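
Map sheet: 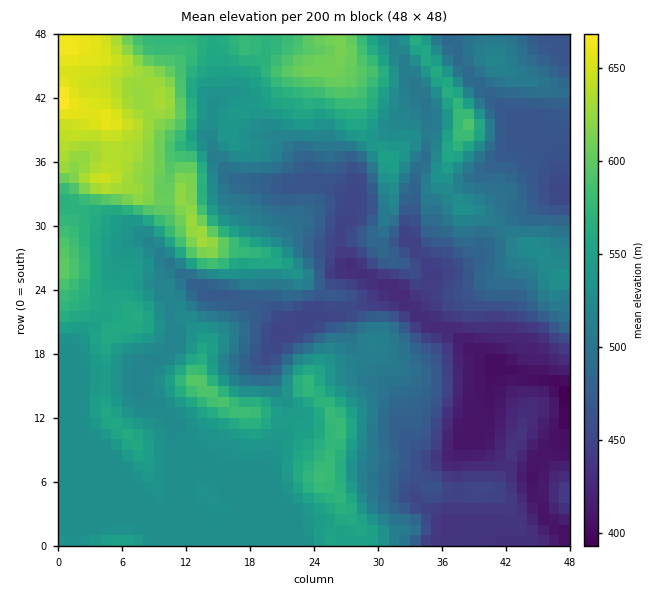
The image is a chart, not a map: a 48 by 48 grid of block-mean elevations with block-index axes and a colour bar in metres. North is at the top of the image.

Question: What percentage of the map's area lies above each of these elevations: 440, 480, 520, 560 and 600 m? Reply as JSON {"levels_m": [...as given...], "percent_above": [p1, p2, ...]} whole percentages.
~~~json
{"levels_m": [440, 480, 520, 560, 600], "percent_above": [89, 72, 51, 20, 9]}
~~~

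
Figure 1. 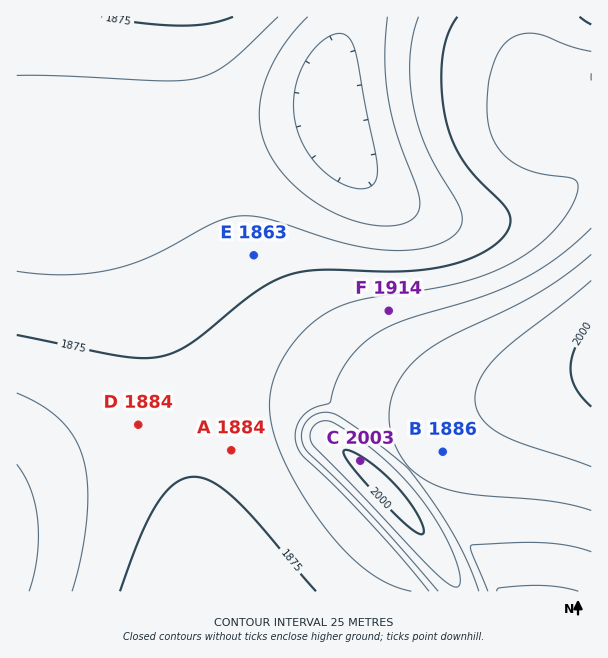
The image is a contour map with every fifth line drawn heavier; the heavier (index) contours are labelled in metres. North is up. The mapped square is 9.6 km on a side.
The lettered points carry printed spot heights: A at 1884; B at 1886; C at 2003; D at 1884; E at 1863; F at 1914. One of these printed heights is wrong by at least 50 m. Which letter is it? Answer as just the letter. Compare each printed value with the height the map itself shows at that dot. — B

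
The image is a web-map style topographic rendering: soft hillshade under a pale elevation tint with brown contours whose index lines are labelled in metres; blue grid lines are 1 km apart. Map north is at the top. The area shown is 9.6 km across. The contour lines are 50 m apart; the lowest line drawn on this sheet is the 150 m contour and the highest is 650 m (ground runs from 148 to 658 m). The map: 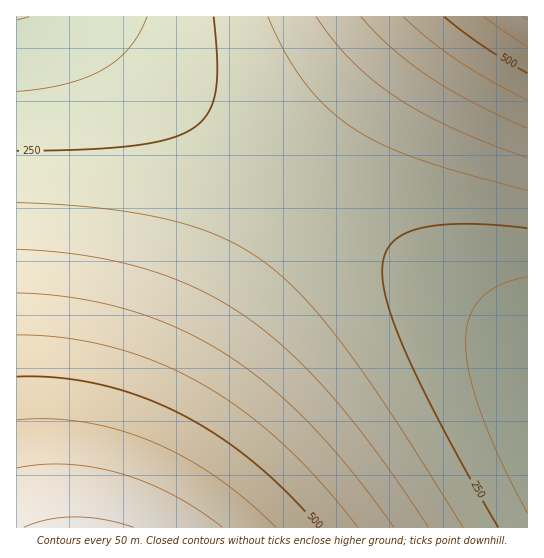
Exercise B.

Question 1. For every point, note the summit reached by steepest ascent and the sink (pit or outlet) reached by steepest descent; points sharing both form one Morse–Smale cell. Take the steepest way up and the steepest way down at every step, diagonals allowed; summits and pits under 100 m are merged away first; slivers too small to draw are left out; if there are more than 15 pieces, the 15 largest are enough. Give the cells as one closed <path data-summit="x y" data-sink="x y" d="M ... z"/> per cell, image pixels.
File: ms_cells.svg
<path data-summit="79 527" data-sink="527 389" d="M295 184l-55 83-47 83-41 88-15 37-16 52 406 1 1-186-27-21z"/><path data-summit="79 527" data-sink="17 17" d="M90 16l-74 1 1 511 104-1 16-52 15-37 41-88 47-83 55-82-114-86-47-40z"/><path data-summit="527 17" data-sink="527 389" d="M527 16l-98 0-76 89-57 77 1 3 13 10 191 126 26 20z"/><path data-summit="527 17" data-sink="17 17" d="M427 16l-336 1 43 42 47 40 54 42 60 43 58-79z"/>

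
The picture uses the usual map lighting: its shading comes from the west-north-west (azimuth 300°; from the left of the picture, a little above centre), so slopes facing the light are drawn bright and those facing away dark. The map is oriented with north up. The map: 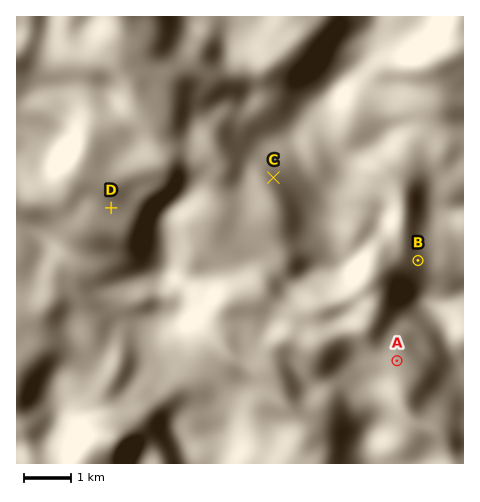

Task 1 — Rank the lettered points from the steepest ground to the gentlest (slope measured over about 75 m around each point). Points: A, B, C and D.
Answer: C B D A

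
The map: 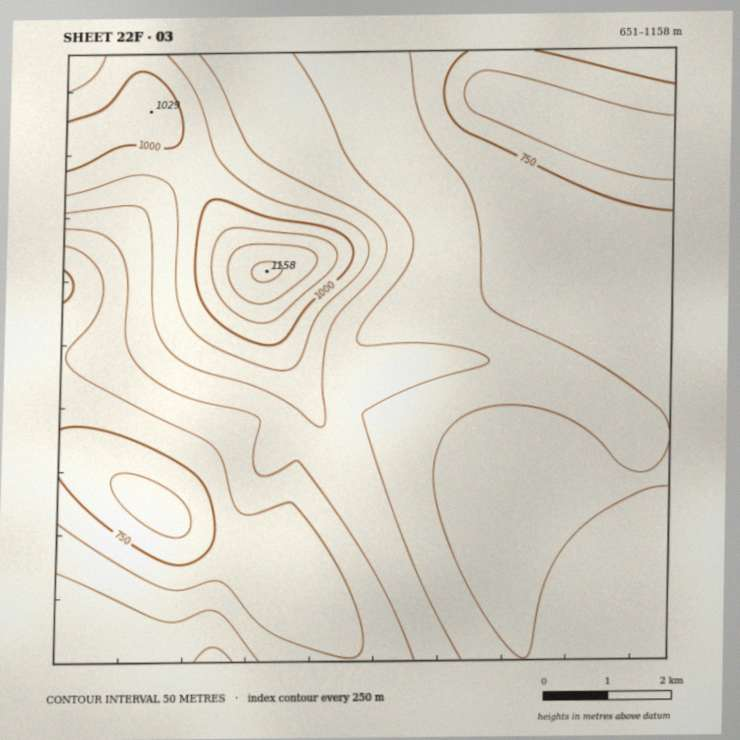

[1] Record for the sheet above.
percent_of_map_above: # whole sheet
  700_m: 96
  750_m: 89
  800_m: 62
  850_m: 34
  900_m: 17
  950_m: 11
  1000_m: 6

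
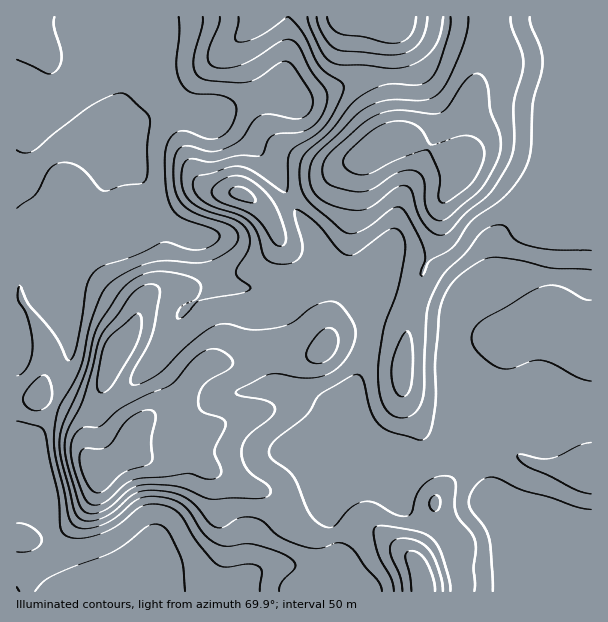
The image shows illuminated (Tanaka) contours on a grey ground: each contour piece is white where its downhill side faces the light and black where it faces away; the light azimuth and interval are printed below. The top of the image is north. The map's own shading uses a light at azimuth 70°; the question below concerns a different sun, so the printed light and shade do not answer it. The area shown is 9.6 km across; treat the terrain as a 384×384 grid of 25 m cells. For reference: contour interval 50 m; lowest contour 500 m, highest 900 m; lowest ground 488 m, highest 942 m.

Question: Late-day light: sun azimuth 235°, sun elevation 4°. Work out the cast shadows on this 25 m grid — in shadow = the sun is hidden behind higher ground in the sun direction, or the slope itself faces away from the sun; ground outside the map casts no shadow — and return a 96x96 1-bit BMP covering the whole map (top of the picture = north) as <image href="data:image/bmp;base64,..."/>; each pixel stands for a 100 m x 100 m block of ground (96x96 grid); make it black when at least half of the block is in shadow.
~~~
<image width="96" height="96" href="data:image/bmp;base64,Qk2+BAAAAAAAAD4AAAAoAAAAYAAAAGAAAAABAAEAAAAAAIAEAAATCwAAEwsAAAIAAAAAAAAA////AAAAAAAAAAAAAAAAAA/HwAAAAAAAAAAAAA/n4AAAAAAAAAAAAA//4AAAAAAAAAAAAA//8AAAAAAAAAAAAB//+AAAAAAAAAAAAB///AAAAAAAAAAAAD///AAAAAAAAAAAAH///AAAAAAAAAAAAP///gA4AAAAAAAAAf///gB8AAAAAABgA////gD8AAAAAADwD////4D8AAAAAAH4H////8A8AAAAAAP4H/P//8AAAGAAAAP4P+H//+AAAOAAAAf4P8P///AAAOAAAA/wP8P///AAAEAAAD/wA8P//+AAAAAAA//wAAP//4AAAAAAH//wAAH//gAAAAAAP//wAAD/AAAAAABgP//wAAA+AAAABgPwP//wAAAAAAAADgfwP//gAAAAAwAAHgfwH//gAAAAD4AAHgfwD//AAAAAHwAAHgfwAf+AAAMAGAAADAPwAAYAAAcAAAAAAAPwIAAAAAcAAAAAAAPg+AAAAA8AAAAAAAPj/gAAAB+AAAAAAAPj/2AAAD+AAAAGAAHj/8AAAD+AAAAPAOBB/8AAAD/AAAAPgPAAAAAAAH/AAAAHgPgAAAAAAH/gAAAHwPwAAAAAAH/wAAAHwH4AAAAAAH/wAAADwH8AOAACAH/4AAADwH8AfgAHAH/4AAADwH+AfwAHgH/4AAAHwD/Af4APwH/4AAAHwD/gP4AP4D/4AAAHwB/wH8AP4D/4AAAPwA/4D8AP8D/8AAAPwA/4AYAP+D/8AAAfwAf8AAAP+D/+AAYfgAf+AAAP/B//AA8fgAf/AAAH/B//AB8/gAP/gAAB/A//gD8/AAP/wAAAAA//gD4+AAP/wAAAAA//gAA+AAf/4AAAAAf/AAAcAAf/4AAAAAf/AAAAAA//4AAAAAD8AAAAAAf/8AAAAAAAAAAAAAH/8AHAAAAAAAAAAAB/+APAAAAgAAAAAAA/+AfgAABwAAAAAAAP+A/gAAB4AAAAAAAD8A/gAAB8AAAAAAAAAB/AAAB8AAAAAAAAAB/AAAB4AAAAAAAAAD+AAAAAAAAAMAAAAH8AAAAAAAAAOAAAAP8AAAAAAAAAOAAAA/4AAAADAAAAGAAAB/4AAAAHgAAAAAAAD/4AAAAP4AAAAAABn/4AAAAP8AAAAAAD//4AAAAP+AAAAAAH//4AAAAP/AAAAAAH//4AAAAP/gAAAAAP//8AAAAf/wAAAAAP//8AAAA//4AAAAAf/x+AADg//8AAAAAf/g/AAP4f/+AAAAAP/B/AA/8P//AAAAAH/D/gB/8H//gAAAAAcD/AB/+H//gAAAAAAD+AD/+D//wAAAAAAB8AD/+B//4AAAAAAAAAB//Af/8AAAAAAAAAB//Af/8AAAAAAAAAA/+AP/8AAAAAAAAAAP+AP/8AAAAAAAAAAA8AP/8AAAAAAAAAAAAAP/8AAAAAAAAAAAAAP/8AAAAAAAAAAAAAf/8AAAAAAAAAAAAAf/AAAAAAAAAAABwAf/AAAAAAAAAAAD4A//gAAAAAAAAAAH8A//gAAAAAAAAAAH8A//gAAAAAAAAAAH+A//w="/>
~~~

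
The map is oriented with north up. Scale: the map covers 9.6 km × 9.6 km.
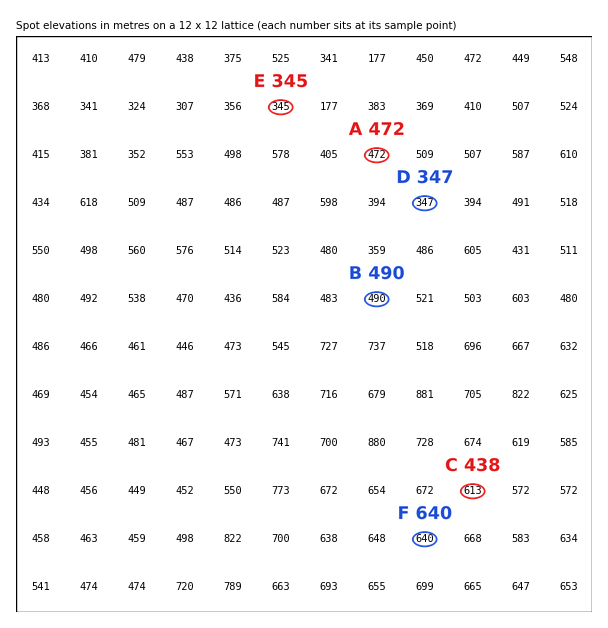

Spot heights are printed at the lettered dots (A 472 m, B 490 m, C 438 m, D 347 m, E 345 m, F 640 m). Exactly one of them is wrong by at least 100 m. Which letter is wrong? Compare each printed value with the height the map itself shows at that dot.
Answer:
C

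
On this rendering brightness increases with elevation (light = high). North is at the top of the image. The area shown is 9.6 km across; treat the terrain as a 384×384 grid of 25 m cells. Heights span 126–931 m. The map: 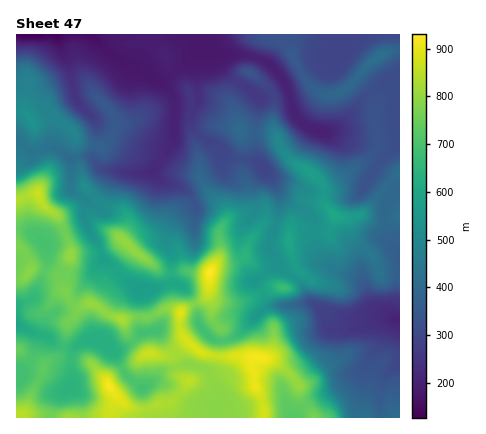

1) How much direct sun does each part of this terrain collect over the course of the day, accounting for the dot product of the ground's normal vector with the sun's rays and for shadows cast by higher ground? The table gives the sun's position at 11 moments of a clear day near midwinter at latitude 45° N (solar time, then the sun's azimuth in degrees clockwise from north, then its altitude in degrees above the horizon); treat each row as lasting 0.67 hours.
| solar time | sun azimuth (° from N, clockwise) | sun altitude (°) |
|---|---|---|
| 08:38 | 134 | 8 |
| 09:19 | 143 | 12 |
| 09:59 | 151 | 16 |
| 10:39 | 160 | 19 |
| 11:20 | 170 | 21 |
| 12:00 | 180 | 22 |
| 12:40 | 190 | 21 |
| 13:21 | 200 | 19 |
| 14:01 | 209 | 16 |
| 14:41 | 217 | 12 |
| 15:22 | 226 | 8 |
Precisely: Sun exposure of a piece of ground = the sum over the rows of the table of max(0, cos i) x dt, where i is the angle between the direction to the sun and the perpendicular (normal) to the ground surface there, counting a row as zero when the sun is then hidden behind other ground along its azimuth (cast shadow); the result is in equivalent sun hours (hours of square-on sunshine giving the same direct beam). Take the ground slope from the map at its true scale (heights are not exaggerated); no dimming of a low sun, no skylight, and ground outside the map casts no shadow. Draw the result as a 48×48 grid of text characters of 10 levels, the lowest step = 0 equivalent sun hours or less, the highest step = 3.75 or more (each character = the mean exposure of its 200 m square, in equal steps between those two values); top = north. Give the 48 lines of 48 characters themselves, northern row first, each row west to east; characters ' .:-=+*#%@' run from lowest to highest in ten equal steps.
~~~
.:::--=++++++++++++++++**#*+++++++++++++=-:::
   .::----=+++++++==+++++++#@@@@#+-=++++++=-.  :
   .:-======++++++++++++++==+*%@@#==+++++=-:.-*#
   ..:-----==++++++++++++=-.  :+#%*==+++==::+%%#
::. .:--:::-===+++++====-----..:=#%+-====::+%%#+
==-::--=-::-=====++=-:-::.:*@%+::+%*-:::::=##*++
=++=:--==:::-----====---:.:-+##+:=*#+:. .=##*+++
===-:---==::::::::-=++++=--:-=+*=-=*#*++*%%*++++
--==-:::=*+:..::::-=++==+==-::---==+#%%%@%#+=+++
=-===:  :+*+-::--=++=+=--==-::..:--+#%@@%#*+++++
#+-=+-.  -=+=--=++++===---=--::..::=*#%%#*++++++
##+***=:.::=+++***+=+==++++===--. .:-+++++++++++
*%%###*=-::-+****++===-*%%#*++++-:.  .:--===++++
=*%#+++*+--=+**+++====--+*###*#*+-.    .:-==++++
:::.:=+###++**++++=--=--==*#%#%%#-.     .:::=++=
.    :===+****++++=::---====+**%@*:       .-++-:
     ::::-+***++==--:----==-:-=+%@#-.  ..:=++-::
    .--::...::::---=-==----=----=#%%*-:::=**=--+
    ==-::.     ..:-=+++-:..--: .:-=*%#=:-=+=-:=*
 .-=+-:-+-.     ....:-+-.   ..  .---+++===-:.-++
=*#=.  .-=:.         .=+-.    . .:=+==-=-.  .++=
%#%*.  ::--::  .   .::-=-:  .:--:::+**=.    :+=-
#%@@#=---:.  ......::..:.  -==---::-=**+:.:=+==+
##%%@%=---    .....:......=+=::==--===+#%%%@#++*
++**#*-::=+:  .::::....::-=-:.=*=-=++++*%%###***
--=++*=:.:+#+-..:-::.  -=---:-*+===++***+**+=+**
=--=+=-::.=#%#-  .:-:  ...:-:+*++*+++*##+**+--++
+=-==-=++++%@@%=  .::     --==-=+**+***##*##+-=+
+=-==+#*++==%@@@#:..     -==*+===+*==+**#**#*===
==*+-=**+=--=#@@@@+-=-:-=***##*=-=++-:-+*****+++
+#%*++=+=:--==*#%@#*%%**#*****=.  :*+----=**#*++
%@#++===:.:---====-. .+*#*+=-:-==-:*@%#++=+#%@@%
@#*++*+-   .::.:..    :*#+-:.:=#@@@@@@@@@%%%@@@@
#+-=*#*==-.           =%#*+==++***#*+#%@@@@#*##*
+=-+*+++#@*:     :+=:+%%##****-    .:==+##*++++*
###*+-=*%@@@+-=+*%%*#*+*#+==-.    :--====+==++++
=#%%#**%%%@@@@#%%#+++-:=*=--   .::-===========--
 :=+##%%#***#%+-:.:==:  -*=    .-::---:::::::---
..::-*#+====+#=    =*=.         ....:.     .::::
+=-:.-=-  .:--.....=#%*.    .   ::. .. ..:-==---
#*=-=+==:   ..-*%%#**%@@%***++++++=. .:--+++=-=+
*++++*+*#=   -#@@@%*+=+###%#*+*%%+-:. .=+*+==++=
++=+**+*#*: .-*%%#+=-.:=+++**+**%%=:  :======+=-
=-=*#*+++*+-..-++=+**++++**+++=+*#*--==-----==--
::=*+===+**#-..::..:+##*++***#++++###*=::---==-=
 .--::...-+**-.  .-=+*+++++*#%*=++*#+-..:---====
.::.     .-+*#=:-++*+++++++++++==+**=:. .-=-===-
=====:.::=+++##*****++++++++++++++++=-::-=======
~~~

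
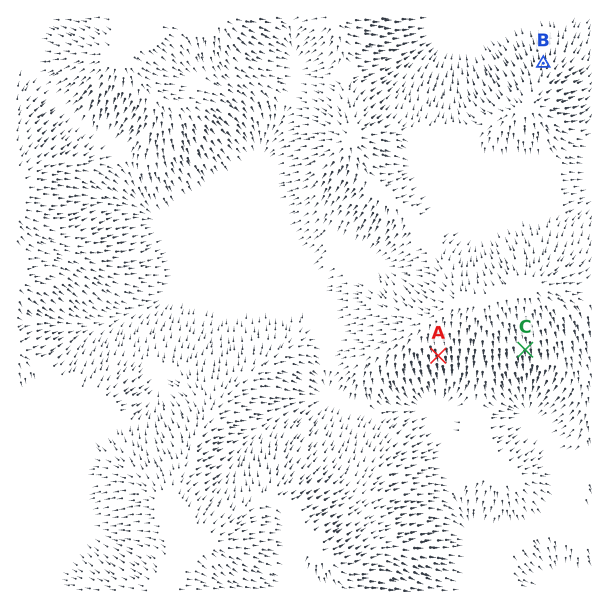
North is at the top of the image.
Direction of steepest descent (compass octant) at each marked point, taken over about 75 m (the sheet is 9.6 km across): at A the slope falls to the S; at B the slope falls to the N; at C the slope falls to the S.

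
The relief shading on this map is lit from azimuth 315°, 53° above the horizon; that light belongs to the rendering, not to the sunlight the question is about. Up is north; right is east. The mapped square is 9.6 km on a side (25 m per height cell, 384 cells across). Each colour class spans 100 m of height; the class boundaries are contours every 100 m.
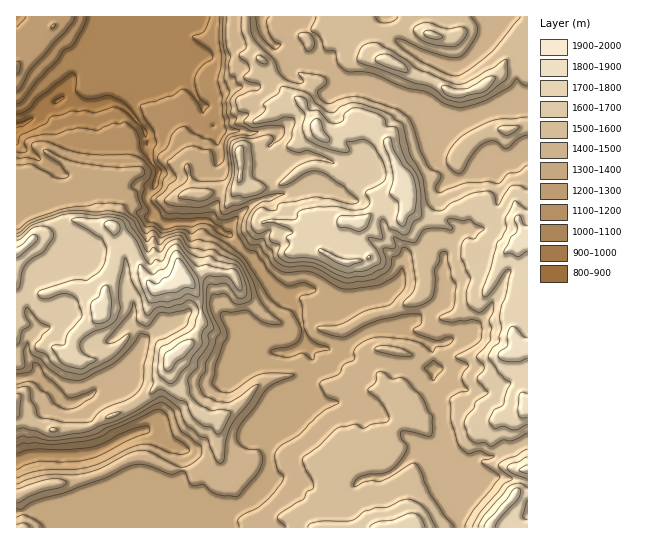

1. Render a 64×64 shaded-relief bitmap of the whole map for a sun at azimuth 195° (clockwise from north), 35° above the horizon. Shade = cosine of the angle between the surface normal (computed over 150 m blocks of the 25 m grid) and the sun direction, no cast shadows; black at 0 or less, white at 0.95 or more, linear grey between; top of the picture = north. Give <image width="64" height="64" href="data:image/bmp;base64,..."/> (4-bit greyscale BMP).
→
<image width="64" height="64" href="data:image/bmp;base64,Qk12CAAAAAAAAHYAAAAoAAAAQAAAAEAAAAABAAQAAAAAAAAIAAATCwAAEwsAABAAAAAAAAAAAAAAABEREQAiIiIAMzMzAERERABVVVUAZmZmAHd3dwCIiIgAmZmZAKqqqgC7u7sAzMzMAN3d3QDu7u4A////ABE3mZmZmZmZmZmZmZqZmqq7qHZVVVZURVVERWh0R6qXVGiZmZmZmZmZmZmZmpmImZmHZmZWZlRFVDNWaHU2qqjLqqmZmZmZmZmZqpqqqYd3d3d3d2d2VVVTNFZ4hTN6qLzdy6qZmZmZmZmqqqqqmYd3d4iIiHdmZmVFZ4iHQzeoSs3dy7qpmZmZmpqqu7qqmIh4iZmZiHd3dmd4iIhkM1UBRoiau7upmZqqqqu7uqqZmIiaqpmYiHd3eImZiIdTOBAAAAJHm7qqqqqqq7u6qqmqqrqqqqqamHeIiZmau7vNQhAAAAElm7zLmHiKu6mZmau7qpmqqqqph4iImrvMu5mXZVVVQyE2mqdTRWm6l4iJqqmYmZmqqqqYiJqry7piEt3N3cy6dCEjMhNomrqGd3iYd3eImZmZmZiJupzN3JdS7////+7bdBESWc3dy4d3iId2d3iIiJmYiauorN7t3cj////v7t3KdVes7u7LiIiJiId3eIiIiIiby4e7zdzd3O3bmJq83e7bqqve7duZmYmYiId3d3eIisy5ibuqu8zduoUzNFe+3d3cy83bqIqqmZiIh3d2eHebyoeKupiZq86HdkRVZlaczN7tzKZTWaqYmIiId2Z3ibuYd3qod4iJrHdmVoiHZEWM3v/rYyElmqmIiJmZmZmruYd2eph3dnmZNlRqy6mHZlfO/9hDMjNpqpmZmqu7u7uYd3aKh3d4iYcCJa3cy5iIh439p1VVVEabu7qZqpmamYd3Zoh4q7updmVb7u7typmZm+yYiId3U1iau6d3eJmYd2ZniImqq7qY677v/+3cupma3KqpiIh1M1Z4h4d4iZh3Z4iZqYibzLup7u7tvMzLmZiru5iJmYdlVVZoh2d4mJmruqy7q7ze3Gr+25hnm7upiHi6mZmZmYiIdmh3d4qqu7qYqZmZmqvMi8yoeGdnmrqXM2mYiJmZmaqoiqvKd3d2VEeGZlVVaIiLh3eJq6l4q7YhE3d5iJqqu7rN3cuVQyNFiqmYd3Z5dZyYiIi83KeN2FMSaYZoqrzMucy6qrqGZ3mrvMuqmZhmmruph53sqq3aqXV5Mnq83Ll4uHd3m7u7qZrM3d26qHh5y7qpm8qavNzu2oQFvN3IVEiXd2ZomrzNypms3smZmYrLqqqpd3ir3v/txDre7XMzaod4h2VWet7blorN2omZu8u7u6dnZ7zf7u/lfN/oMzaaiImqqHd3irupmavMiJm7mZqqh3ZozczN3qSt7pMjfLmZvN7dy6dnmZqpmayomZqHiIh3Z4nMlYrMRt7tICfdy7zf///typmZirqZmsmImZmIiIhnmrozR6QYzcQATe7u7////+3LqqmKu6qZuoiqqpmYiIiapxM2YAVjEAC9//////7u3Jq6qZq7uoi7uru6qZmZmYmlI0UAARAACN3f///9qaqna8uqmqupiKzLi7qZmZmamqIjMwAAAACP7cvN3bh3d0Ss3bmbqZiIi8wpqpmZmru6YBIAABEABu/92oiIiJmXarrtqqu4d5homwFniZmrzcgQAAAAEgB73v3LmHeJq7u6nvuqvLl4iGZ4AAFYqru6cgAAAAEiS9qs7bqZmZmrzKjO2ru7qqqpmZdgAAE0IAAAABLdvMvf7GeZh4mZmYdWiru7uZmsy6qZlYYgAAAAAAAVbf////7+tDJGZmZUIAJ7uqt1aKu7qYdTiZhjISMhJHVtze/+7N7sVEQzMyEBRou7mFRWZoqoeFOqqqmYdmZmRIVXq7q7ru67l1RDM2q6iKuoRGZUREVmVbqpiHd3eIhnk0M0MkdsyqvMuXZ6zKhlerYliHZDI2VFqZh3iJmZmZqZZ3ZDNVmmaZq7u8y5h2aKoxaJmXZmdUVXZXmpmHZmeEm7uYdleZeIiIrMyomZmapAFomqmYmXZxE3qnVEM0RCDMqYiHaal4iJiJmZvLmsuAA2iaupmZmIApuVMzRFVUA5dlVlZ5p2doq6m83cqrzFEleZmrqZqplIliI1ZmZ2Y3dmVEM3cyR4eLze/rqs3KQ1aJmIqqq7qWUQFGZmd3dlmphlMzYwAUZWm+/Zi93aZUV4mIZ6vN3LQRFFZmZnd0TLqIZUV1RburmKzGWLvLgzRXiIhlabuqunRGVWVmZlKtqYiHarvd7u7amGM2mqhSE2iJiIdVVDV9yWVVRERVN8uHeIeKu82qzN23ICVnQQATaJmrupdUM03LllVWdlWMuHd3dpmazaiJvLYAMyAAAUaJm97u26iIe7u6iLzcu9yYd3dnu6dmZneZYhNTEAFGeavO//7uy6qqq7vLzN3dyYiId2q7uVVneGIBaYZUV5q83u7Zet3My7qqu7uqq7uYiIiHipq8uru4ITaZmZmqve7/6iACSKu72aq7u6qpmYiIiIiZiZvLu6VHh2abzN3v/8dBAkMiWYrIq7u7u6mIiIiImZh3icqrlXl3eKvN7//XIRR4h1M1eqeru6u6mHiIiJmZmIiZq7k0h4qrq7vNuBAVeruphlWKl4q6q7mHiIiJqqqqq6upgwV4q6u6mIcwAnve7cqYdnqYibu7qYiIiJqru7u7q5lxSZq6mrqYZCJZzv/typmHeaiIq7upmYiJu7uqqZmZqmObu5irqph1V6vN2oeImYiImYiKqqmZiau7qpmIiYmaZqqYeKqZmYd4mpdCIzV4mIh4mHiqmZmKu7qZiIiZiZlnqYh4moiZh3eIYyEzJHiZiH"/>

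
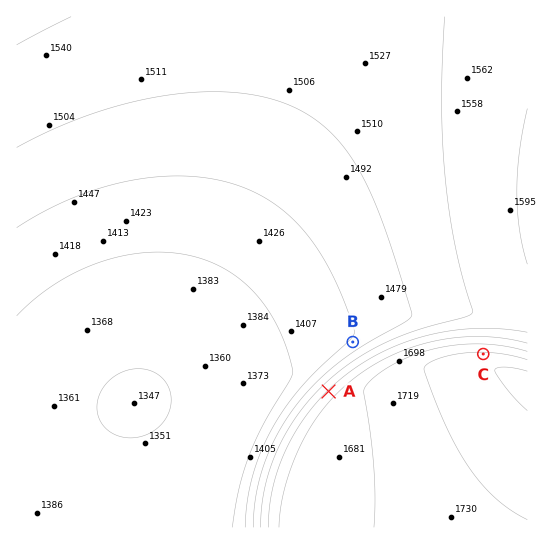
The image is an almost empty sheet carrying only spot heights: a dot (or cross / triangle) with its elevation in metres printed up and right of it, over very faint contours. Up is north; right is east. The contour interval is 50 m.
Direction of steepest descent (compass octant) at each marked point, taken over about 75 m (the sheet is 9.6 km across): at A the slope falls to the NW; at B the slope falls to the NW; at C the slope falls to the N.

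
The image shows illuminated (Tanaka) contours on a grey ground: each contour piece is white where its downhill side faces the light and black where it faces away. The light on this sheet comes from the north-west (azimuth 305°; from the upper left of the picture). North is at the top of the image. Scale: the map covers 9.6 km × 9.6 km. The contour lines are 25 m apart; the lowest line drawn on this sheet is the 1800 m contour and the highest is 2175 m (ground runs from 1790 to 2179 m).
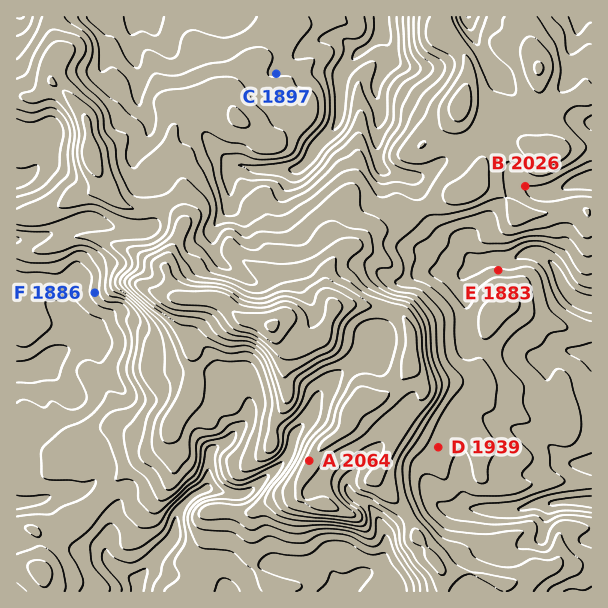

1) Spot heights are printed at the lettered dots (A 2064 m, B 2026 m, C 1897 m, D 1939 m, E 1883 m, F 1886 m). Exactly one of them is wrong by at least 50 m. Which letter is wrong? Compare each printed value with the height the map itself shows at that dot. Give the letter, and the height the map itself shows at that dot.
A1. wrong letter B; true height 1926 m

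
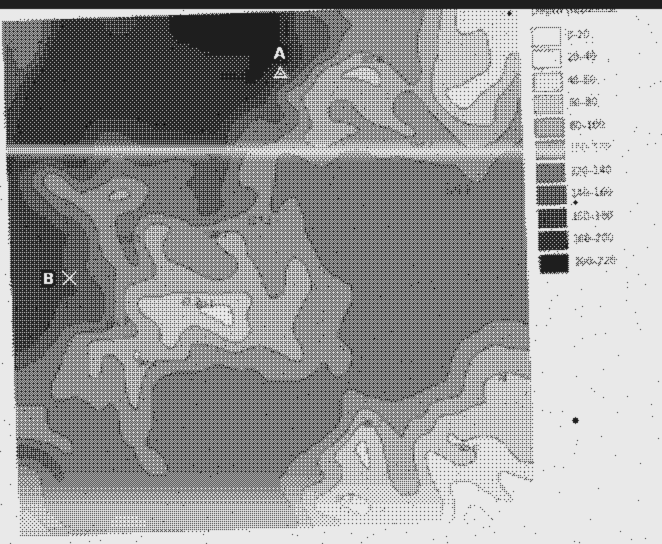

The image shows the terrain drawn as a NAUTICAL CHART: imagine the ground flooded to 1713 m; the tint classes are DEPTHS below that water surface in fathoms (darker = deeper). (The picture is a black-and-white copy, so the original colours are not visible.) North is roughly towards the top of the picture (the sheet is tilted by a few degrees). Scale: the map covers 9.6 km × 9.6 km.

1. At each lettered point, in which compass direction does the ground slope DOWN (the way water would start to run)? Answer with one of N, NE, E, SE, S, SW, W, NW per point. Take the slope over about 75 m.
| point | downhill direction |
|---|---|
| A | NW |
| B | SW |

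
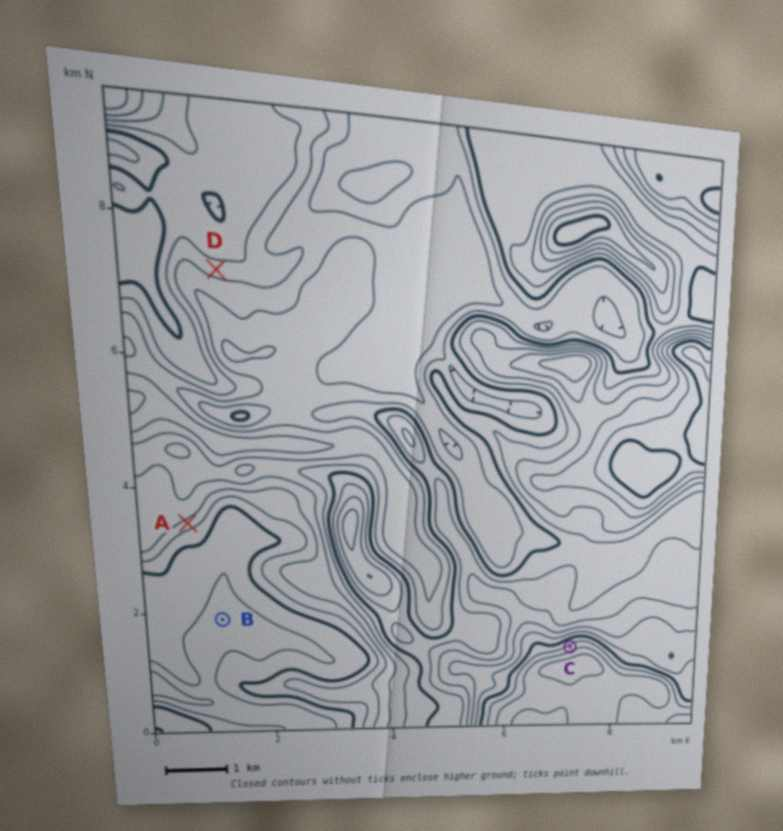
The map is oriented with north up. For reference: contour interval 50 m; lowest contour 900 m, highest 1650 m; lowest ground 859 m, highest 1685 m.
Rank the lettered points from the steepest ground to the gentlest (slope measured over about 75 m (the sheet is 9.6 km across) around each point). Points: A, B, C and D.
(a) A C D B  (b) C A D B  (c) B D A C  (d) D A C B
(b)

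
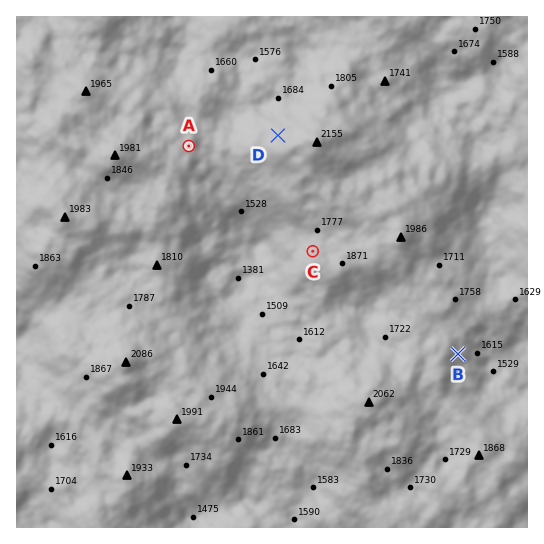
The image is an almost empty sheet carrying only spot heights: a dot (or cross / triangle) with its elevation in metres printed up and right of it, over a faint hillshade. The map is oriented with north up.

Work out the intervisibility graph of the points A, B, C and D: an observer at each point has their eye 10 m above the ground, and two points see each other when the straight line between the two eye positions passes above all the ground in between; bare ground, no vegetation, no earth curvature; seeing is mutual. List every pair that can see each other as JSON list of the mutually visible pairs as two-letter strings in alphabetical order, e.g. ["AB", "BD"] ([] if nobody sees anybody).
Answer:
["AC", "AD"]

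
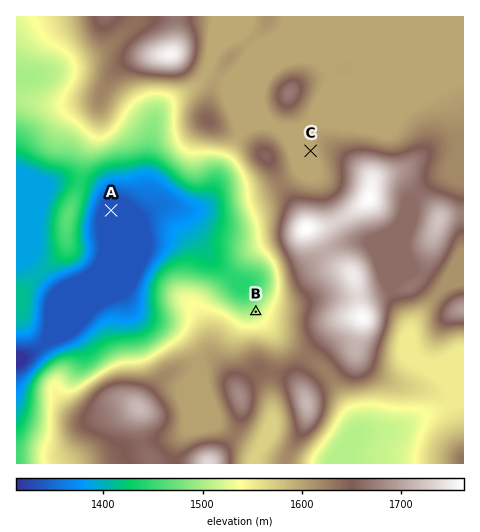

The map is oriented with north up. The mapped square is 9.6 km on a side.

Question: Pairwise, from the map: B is lower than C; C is higher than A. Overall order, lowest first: A B C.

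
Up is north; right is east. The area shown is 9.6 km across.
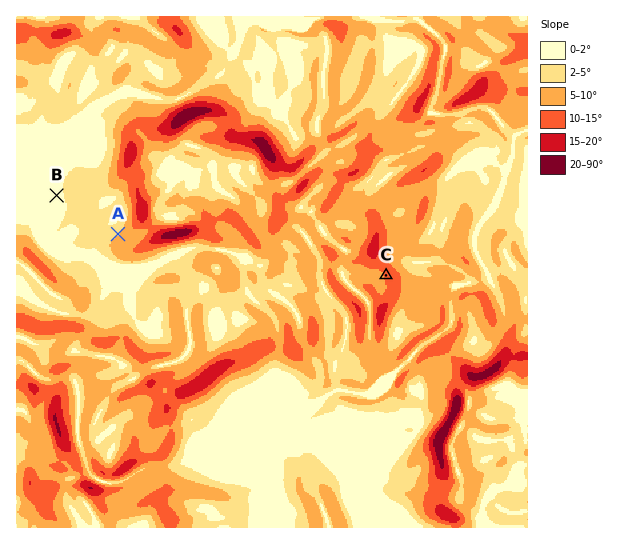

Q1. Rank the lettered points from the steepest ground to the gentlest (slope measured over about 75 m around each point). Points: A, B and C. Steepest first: C A B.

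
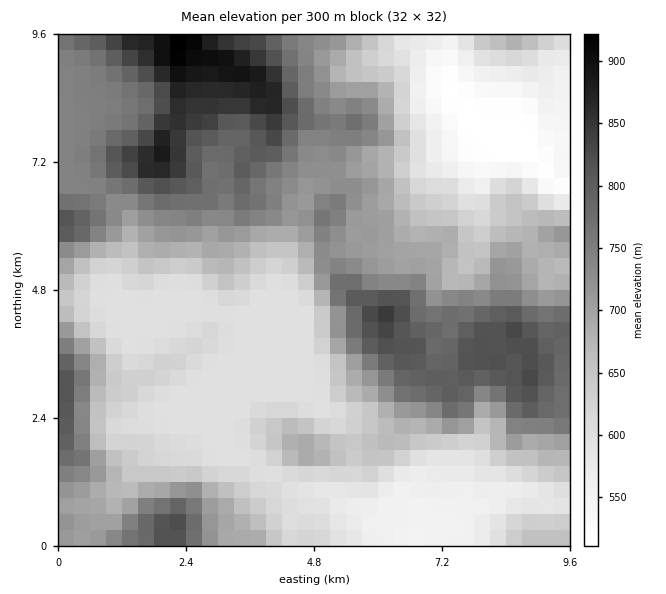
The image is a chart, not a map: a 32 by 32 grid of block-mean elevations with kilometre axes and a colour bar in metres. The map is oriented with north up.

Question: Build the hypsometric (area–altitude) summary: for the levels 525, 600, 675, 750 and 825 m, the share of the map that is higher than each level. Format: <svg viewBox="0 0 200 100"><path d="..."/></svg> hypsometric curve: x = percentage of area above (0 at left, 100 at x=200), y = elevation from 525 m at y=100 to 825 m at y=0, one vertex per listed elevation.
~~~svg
<svg viewBox="0 0 200 100"><path d="M194 100l-43-25-49-25-47-25-42-25"/></svg>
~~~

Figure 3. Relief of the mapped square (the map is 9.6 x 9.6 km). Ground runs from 510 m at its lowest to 930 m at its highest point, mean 685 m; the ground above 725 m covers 32.4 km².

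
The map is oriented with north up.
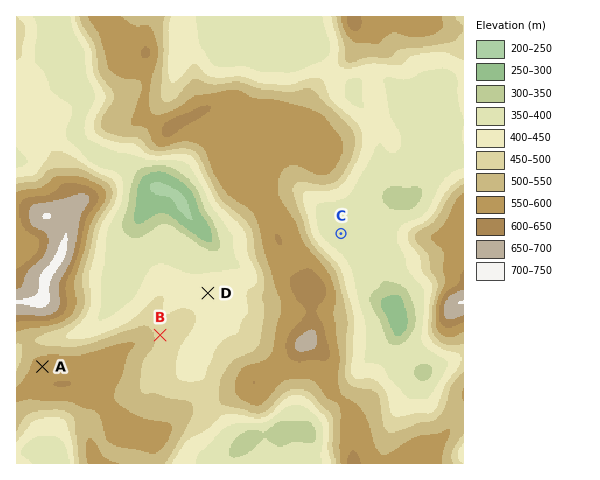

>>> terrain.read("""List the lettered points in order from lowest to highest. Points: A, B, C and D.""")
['C', 'D', 'B', 'A']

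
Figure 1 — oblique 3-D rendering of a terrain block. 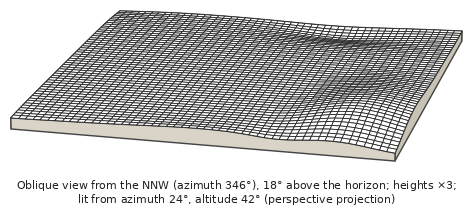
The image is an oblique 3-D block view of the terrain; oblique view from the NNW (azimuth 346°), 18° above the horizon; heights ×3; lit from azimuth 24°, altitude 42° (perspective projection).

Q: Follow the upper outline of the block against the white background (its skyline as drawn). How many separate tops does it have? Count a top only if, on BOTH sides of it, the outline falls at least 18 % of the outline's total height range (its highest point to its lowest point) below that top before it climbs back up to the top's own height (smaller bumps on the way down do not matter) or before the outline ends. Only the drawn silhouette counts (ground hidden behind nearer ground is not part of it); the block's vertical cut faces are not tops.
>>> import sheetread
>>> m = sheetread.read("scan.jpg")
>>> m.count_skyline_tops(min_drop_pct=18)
1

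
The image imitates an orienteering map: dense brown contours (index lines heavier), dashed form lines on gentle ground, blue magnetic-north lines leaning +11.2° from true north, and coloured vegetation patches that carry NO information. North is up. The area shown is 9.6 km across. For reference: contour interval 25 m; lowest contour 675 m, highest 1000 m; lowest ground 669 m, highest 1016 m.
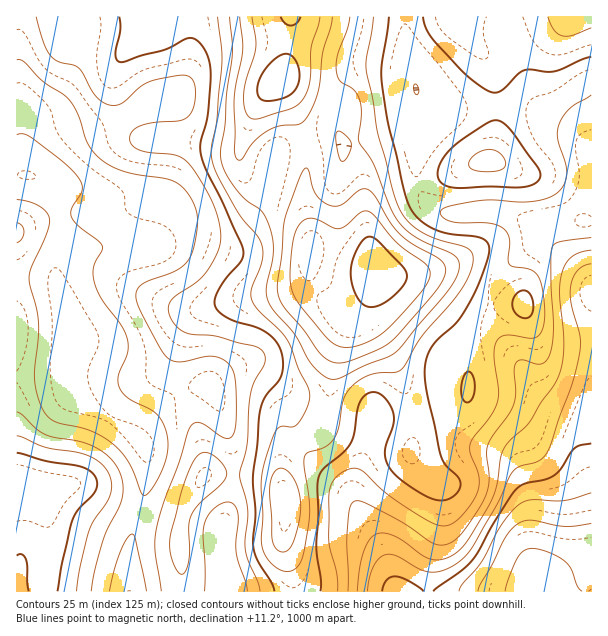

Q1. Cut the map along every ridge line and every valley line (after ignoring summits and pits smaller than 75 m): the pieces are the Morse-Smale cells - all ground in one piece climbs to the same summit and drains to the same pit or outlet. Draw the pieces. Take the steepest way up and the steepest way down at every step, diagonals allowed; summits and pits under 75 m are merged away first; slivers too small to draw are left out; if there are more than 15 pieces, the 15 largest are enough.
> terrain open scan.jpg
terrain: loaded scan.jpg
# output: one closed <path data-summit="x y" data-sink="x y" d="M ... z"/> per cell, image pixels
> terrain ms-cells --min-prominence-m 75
<path data-summit="281 81" data-sink="534 591" d="M591 16l-301 1-6 57-1 4-21 20-12 22-10 32 1 16 6 12 10 10 33 10 12 10 8 20-2 42 12 22 18 14 9 4 12-4 9-11-6 11-14 16-6 14-8 24-6 42-6 24-11 10-15 7-13 16-1 22 4 21-3 42 9 30 2 16 298-1z"/><path data-summit="281 81" data-sink="69 338" d="M290 16l-274 1 0 157 14 1 15 6 7 8 6 20 3 18 0 19-6 27 15 60-4 32 1 19 3 9 5 5 59 36 6 7 6 12 0 32-16 58-1 49 165-1-2-15-9-30 3-42-4-21 0-16 4-12 10-10 15-7 11-10 14-72 12-32 14-18-9 6-6 0-9-4-18-14-12-22 2-42-8-20-12-10-33-10-10-10-6-12-1-16 10-32 12-22 21-20 1-4z"/><path data-summit="17 486" data-sink="69 338" d="M30 175l-14 1 0 415 112 1 2-49 16-58 0-32-6-12-6-7-54-32-10-9-4-19 4-41-15-60 6-27-1-30-5-19-6-12-4-4z"/>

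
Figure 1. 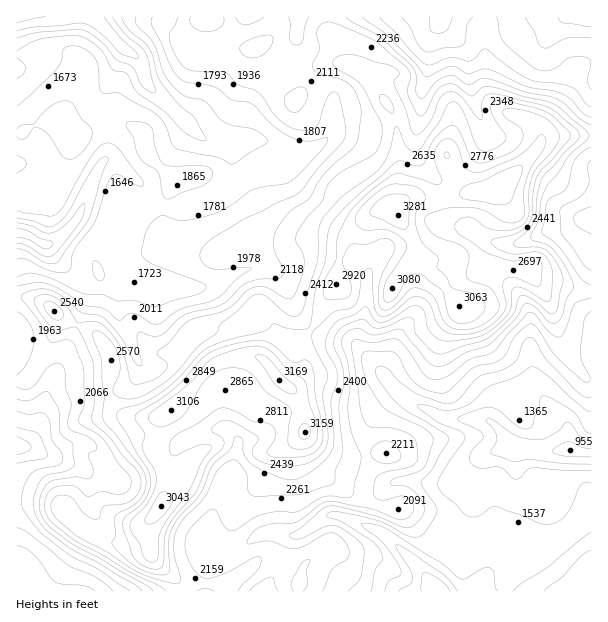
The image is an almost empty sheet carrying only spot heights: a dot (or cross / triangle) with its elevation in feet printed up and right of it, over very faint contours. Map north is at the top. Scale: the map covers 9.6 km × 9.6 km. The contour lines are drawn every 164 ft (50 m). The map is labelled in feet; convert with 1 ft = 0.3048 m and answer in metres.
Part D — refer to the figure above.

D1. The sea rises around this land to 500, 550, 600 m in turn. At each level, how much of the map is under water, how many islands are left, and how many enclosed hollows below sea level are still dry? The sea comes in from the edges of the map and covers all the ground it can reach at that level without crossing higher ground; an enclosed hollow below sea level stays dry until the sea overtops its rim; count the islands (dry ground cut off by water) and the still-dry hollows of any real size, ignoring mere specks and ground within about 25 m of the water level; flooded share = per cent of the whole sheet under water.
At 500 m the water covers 23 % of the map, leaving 0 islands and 0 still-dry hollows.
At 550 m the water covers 37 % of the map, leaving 0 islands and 0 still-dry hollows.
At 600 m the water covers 48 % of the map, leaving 0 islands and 0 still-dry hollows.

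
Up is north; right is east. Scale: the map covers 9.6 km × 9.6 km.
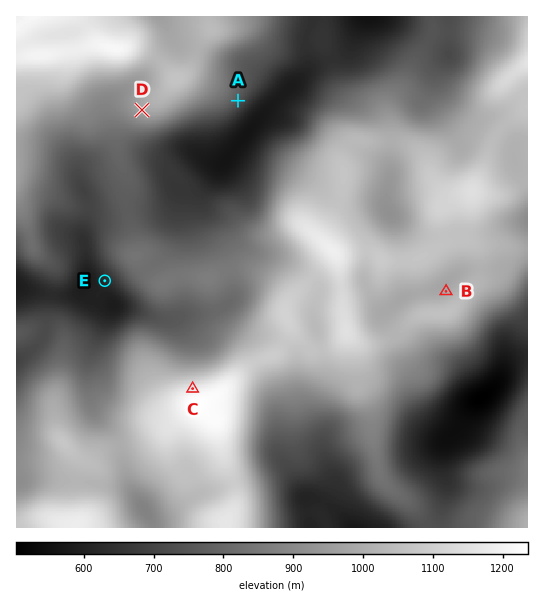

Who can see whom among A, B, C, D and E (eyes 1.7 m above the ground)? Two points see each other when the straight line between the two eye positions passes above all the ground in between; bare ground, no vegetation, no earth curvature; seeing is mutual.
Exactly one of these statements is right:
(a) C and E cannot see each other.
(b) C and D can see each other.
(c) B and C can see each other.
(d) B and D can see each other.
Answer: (b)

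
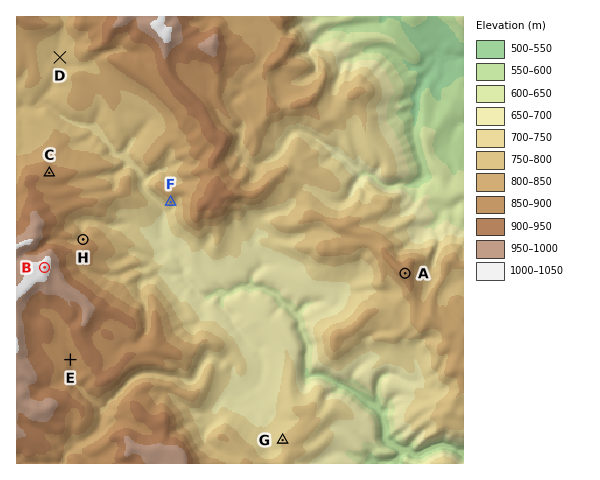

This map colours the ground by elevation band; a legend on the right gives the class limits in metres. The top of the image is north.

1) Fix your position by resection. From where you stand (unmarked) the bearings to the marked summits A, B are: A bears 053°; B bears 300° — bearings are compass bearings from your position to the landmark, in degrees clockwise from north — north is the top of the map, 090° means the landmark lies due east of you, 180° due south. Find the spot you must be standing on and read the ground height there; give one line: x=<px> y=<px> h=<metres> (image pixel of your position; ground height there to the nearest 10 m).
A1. x=253 y=388 h=680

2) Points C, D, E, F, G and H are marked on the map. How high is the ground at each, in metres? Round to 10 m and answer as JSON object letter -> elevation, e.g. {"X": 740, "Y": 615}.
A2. {"C": 880, "D": 770, "E": 870, "F": 770, "G": 760, "H": 830}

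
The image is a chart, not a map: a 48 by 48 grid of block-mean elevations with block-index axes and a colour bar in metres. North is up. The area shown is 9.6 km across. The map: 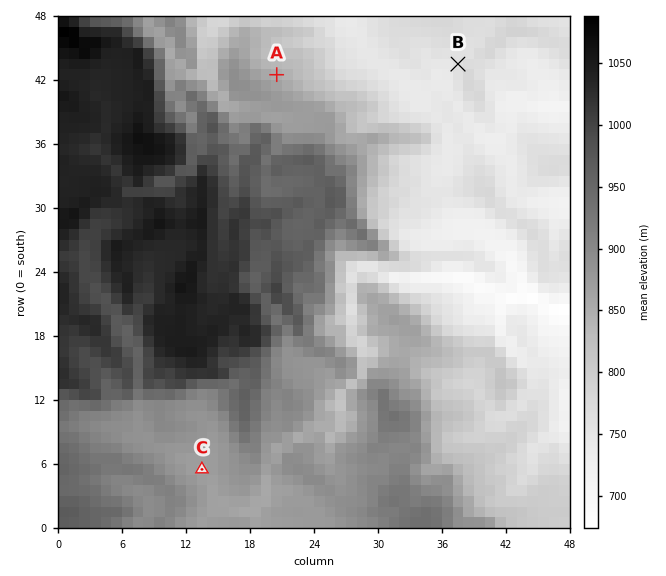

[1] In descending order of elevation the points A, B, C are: C A B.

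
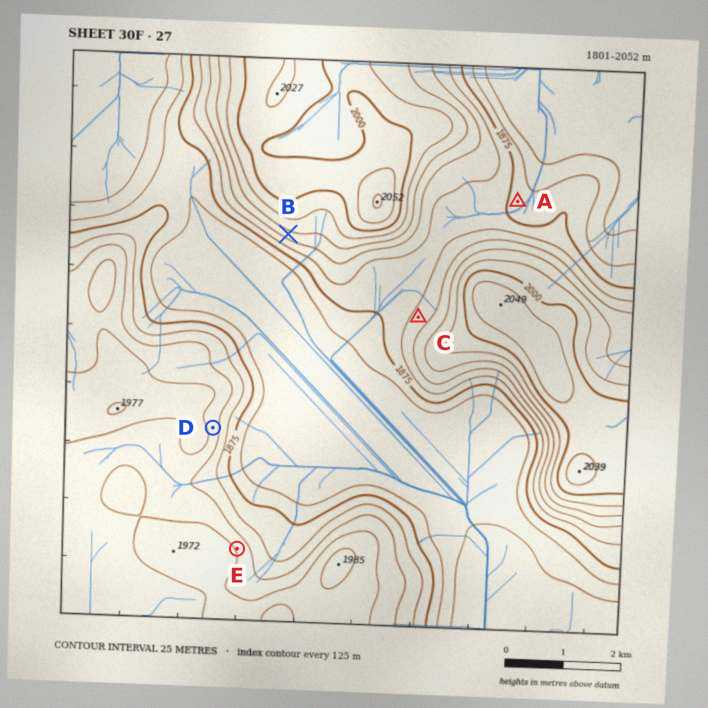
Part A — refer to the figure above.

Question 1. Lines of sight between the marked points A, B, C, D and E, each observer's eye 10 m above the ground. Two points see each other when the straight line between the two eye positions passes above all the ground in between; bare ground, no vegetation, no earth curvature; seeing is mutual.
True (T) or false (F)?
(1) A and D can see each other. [F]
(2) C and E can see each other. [T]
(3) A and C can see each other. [F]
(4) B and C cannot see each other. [F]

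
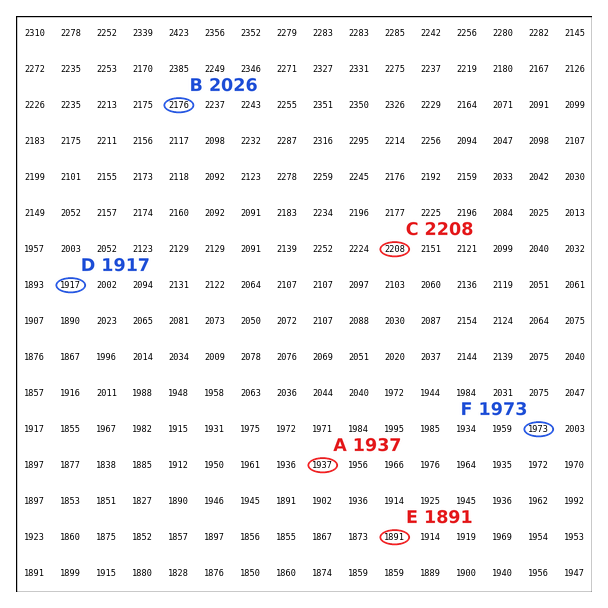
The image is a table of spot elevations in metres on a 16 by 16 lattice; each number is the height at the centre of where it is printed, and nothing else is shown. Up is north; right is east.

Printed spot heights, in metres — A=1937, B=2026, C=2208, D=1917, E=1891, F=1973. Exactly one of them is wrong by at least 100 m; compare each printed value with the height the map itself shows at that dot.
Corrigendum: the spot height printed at B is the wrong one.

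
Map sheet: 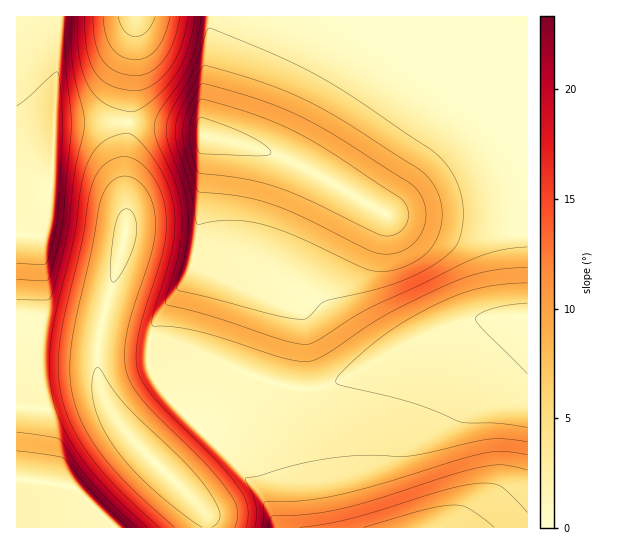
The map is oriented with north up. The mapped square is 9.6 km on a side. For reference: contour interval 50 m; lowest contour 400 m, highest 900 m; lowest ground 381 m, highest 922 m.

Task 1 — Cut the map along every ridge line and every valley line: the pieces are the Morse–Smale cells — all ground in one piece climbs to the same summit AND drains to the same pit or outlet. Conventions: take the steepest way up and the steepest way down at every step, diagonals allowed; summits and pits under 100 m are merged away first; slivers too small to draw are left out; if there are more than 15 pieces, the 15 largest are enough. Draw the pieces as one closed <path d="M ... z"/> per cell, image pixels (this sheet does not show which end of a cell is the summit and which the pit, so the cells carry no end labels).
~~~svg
<path d="M527 16l-315 1-8 66-3 47-73-7-3 24 0 88-24 88-4 26 2 32 9 25 24 33 27 28 92-90 7 0 33 11 30 0 16-5 61-34 48-21 41-11 41-2z"/><path d="M527 316l-40 1-41 11-48 21-61 34-16 5-30 0-33-11-7 0-25 23-66 67 43 43 4 7 0 11 320 0z"/><path d="M123 121l-68 2-2 2-1 50-7 36-12 24-17 0 1 172 34 2 40-12 14 2-8-26 0-24 4-26 20-69 6-29-2-78 3-24z"/><path d="M135 16l-119 1 1 218 16 0 14-28 5-32 1-50 2-2 30-2 43 1 5-48z"/><path d="M101 397l-10 0-40 12-34-2-1 71 58 10 41 40 91 0 1-11-4-7-71-71-12-14-13-23z"/><path d="M211 16l-75 1-7 106 72 7z"/><path d="M19 479l-3 0 1 49 98-1-41-39z"/>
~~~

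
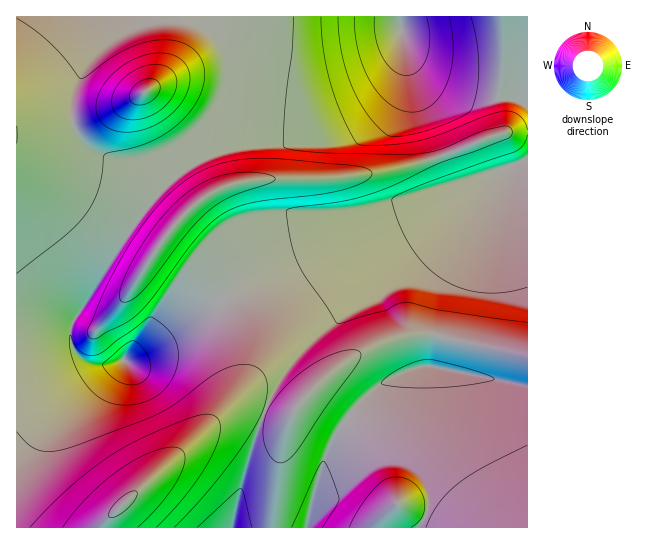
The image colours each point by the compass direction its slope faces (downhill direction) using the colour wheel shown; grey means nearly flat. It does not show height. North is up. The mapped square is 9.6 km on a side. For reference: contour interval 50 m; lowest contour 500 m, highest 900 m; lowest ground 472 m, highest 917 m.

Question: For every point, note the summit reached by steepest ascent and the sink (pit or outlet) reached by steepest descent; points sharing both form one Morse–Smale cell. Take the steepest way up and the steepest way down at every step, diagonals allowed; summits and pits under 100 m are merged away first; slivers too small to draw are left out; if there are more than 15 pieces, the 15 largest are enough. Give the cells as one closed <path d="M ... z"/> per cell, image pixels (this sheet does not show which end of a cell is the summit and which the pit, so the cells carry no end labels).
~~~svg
<path d="M527 16l-511 1 0 148 22 11 52 20 40 21 59 44 30 40 71-37 144-56 40-21 20-15 17-5-58 123-5 37-9 39-2 2-22 0-25 11-17 12-21 20-13 19-12 24-11 32-9 42 221-1z"/><path d="M510 167l-16 5-20 15-40 21-144 56-71 37 16 29 8 27 0 18-8 20-14 18-36 36-75 67-7 11 203 1 10-42 11-32 12-24 13-19 21-20 17-12 25-11 22 0 2-2 9-39 5-37z"/><path d="M219 303l-26 16-55 38-29 8-14 0-12-5-8-9-6-16-53 0 1 193 85 0 3-7 12-12 68-60 36-36 19-28 3-10 0-18-8-27z"/><path d="M17 165l0 170 52 0 6 16 8 9 12 5 14 0 29-8 81-55-7-12-23-29-59-44-40-21-52-20z"/>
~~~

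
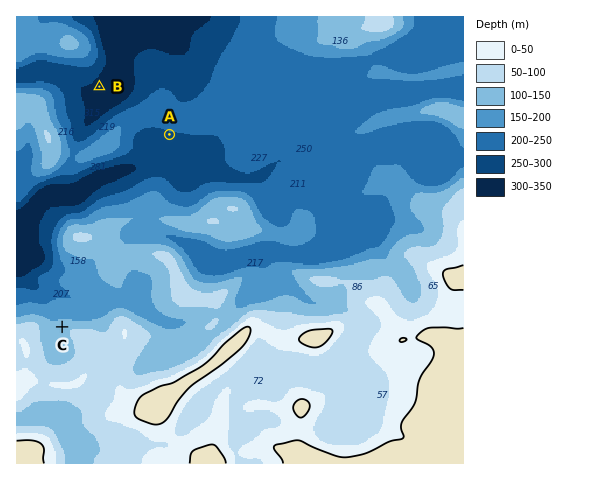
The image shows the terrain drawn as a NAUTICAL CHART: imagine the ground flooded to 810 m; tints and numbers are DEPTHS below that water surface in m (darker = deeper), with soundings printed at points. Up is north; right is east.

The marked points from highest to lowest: C A B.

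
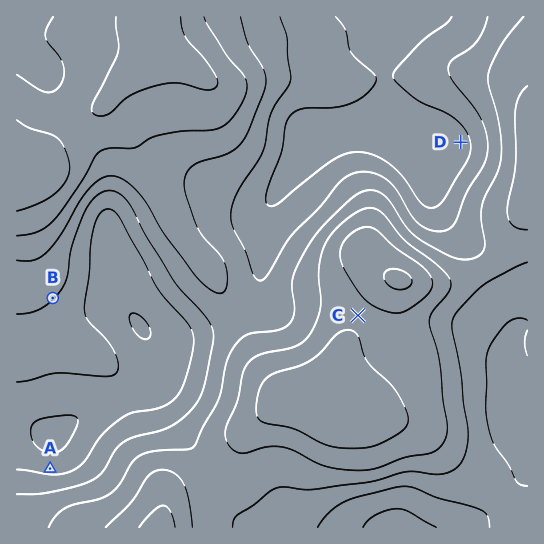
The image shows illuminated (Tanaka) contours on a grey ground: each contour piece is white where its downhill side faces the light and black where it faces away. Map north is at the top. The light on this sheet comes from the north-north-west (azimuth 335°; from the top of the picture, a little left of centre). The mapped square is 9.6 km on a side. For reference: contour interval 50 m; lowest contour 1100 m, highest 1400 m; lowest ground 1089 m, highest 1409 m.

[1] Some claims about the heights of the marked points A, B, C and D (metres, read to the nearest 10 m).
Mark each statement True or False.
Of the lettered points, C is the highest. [True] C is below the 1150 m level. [False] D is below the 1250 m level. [True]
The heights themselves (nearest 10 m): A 1130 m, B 1200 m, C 1340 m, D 1130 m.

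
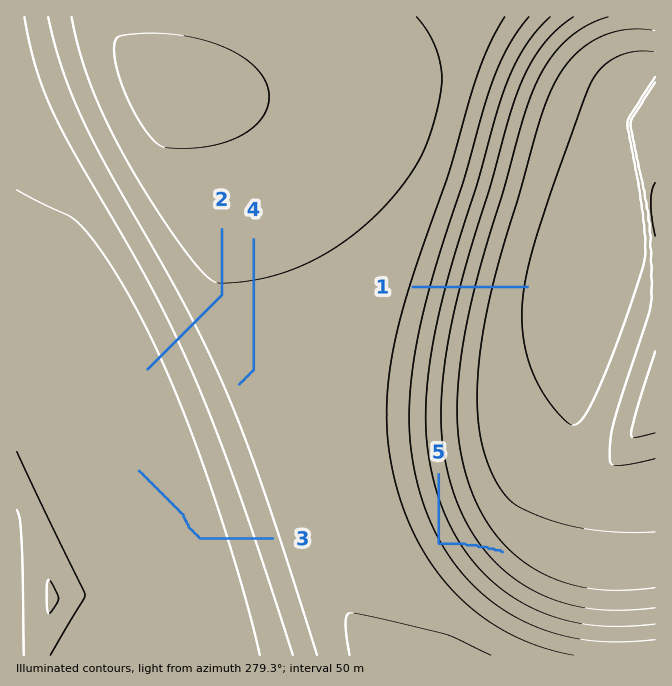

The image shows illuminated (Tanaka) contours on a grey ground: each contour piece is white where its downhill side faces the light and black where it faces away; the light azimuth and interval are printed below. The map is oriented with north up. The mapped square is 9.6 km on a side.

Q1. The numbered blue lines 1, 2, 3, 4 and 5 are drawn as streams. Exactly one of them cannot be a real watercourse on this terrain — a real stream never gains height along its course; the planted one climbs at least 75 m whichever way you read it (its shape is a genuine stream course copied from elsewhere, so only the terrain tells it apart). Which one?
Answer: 5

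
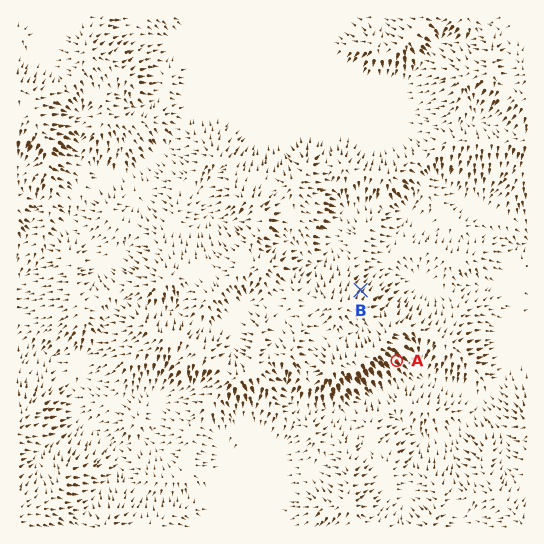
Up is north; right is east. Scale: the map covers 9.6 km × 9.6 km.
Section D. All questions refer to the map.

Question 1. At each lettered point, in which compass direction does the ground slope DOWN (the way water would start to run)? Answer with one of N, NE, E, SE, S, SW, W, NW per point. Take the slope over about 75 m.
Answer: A SE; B NE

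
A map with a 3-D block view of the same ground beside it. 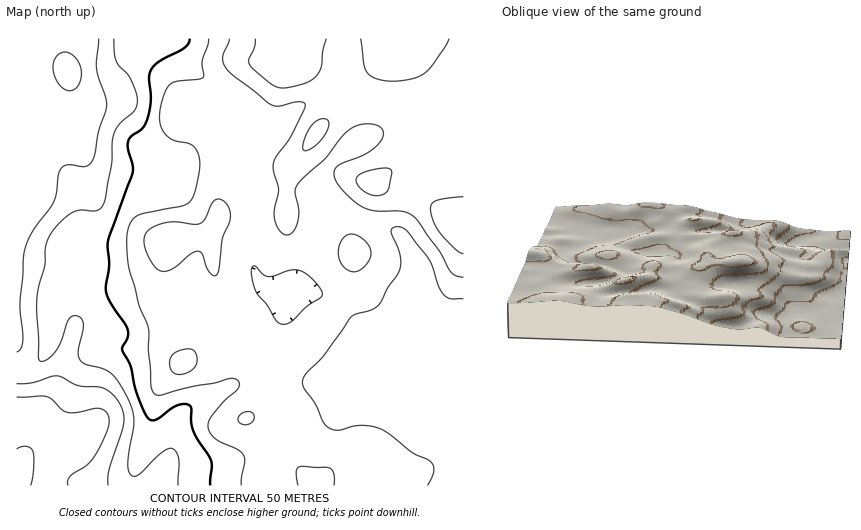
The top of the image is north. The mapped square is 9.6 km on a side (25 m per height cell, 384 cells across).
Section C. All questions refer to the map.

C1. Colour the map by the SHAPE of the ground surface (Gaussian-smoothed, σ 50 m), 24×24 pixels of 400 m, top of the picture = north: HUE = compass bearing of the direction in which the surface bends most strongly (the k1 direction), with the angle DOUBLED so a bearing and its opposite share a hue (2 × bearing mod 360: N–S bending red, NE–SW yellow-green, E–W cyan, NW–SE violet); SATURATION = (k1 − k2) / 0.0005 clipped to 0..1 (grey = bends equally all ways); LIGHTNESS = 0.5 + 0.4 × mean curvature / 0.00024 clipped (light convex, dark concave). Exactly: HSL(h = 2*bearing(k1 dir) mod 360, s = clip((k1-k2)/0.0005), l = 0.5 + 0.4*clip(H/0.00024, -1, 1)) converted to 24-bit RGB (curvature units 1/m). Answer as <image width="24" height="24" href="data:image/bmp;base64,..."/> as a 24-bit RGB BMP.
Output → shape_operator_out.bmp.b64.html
<image width="24" height="24" href="data:image/bmp;base64,Qk32BgAAAAAAADYAAAAoAAAAGAAAABgAAAABABgAAAAAAMAGAAATCwAAEwsAAAAAAAAAAAAAraaOV1yIVpWvYWC/IhfI5MCsxcJqWXl6WGOES1SNp5yIU2Obm8Cov42rZGWYkLWsvJu1slyeNjp0qMuVfm6keWaaoZqNR0WPp4mAi2iHV4lePXRlGjds336X872dSX1hSFBqWi5AoYkaT28gR6kglXxWpL+aaaadhY+mwGPNcHvBkLOUeGKTcYGjopWpXEeZlH6CnHaal4+GVnp6ET9PUTCZ/9XMvrxJGh5Mjiif2rawhr6TR8w9G5dkrLpwe5hXT5ZugFWFqJmTooiWfnCRbX+EiGVgf1p7h4JujWt4pmlcgnNSHTE3ERgi/6tV/duBCC1BFsHyw8br69f0597tMp/ESm+TysuSQmZ1V4BseplkmGVejV1kgl9hfm1pfHJySFYGOVAclk4zqHozIxYoEBUnu+aB/+PMHlQaADMEDFIDV8E744F5wlN5PXZ8u8qEaUR/eX1ffHdUf3dYg3Blhm9zh2lrgnBb4JTyGYxRM213vZqGKCiJEqLTf9e886q7967XSLrREM5mDUgSeqYhwXxXeoNPk6I2Ul9FfnVwgnp6fX96en15enWAimebqYq3z1v//s3rAGfXypzWd0m/KNPCPoCJsrZ/7d7t18zuZHnVTk7XcrW8oGaau2uQu4xfN4VQTH1vfIF5g3h7gHJvfG9fW4VLWaFSFAkq/+fMIG6lNzO2yL/iW4HWQzOal9WIibhs0XVzlmhVOHJsmmuKaIekiHHE57PYw4KiNnFoVnpkgHB+kGySpGaos6uCR4l2CgdC/v/MXUaeIElSvbdBXyQuVVw6rOJKaJpOmYRhz3qASIByR4RpbqRjQ2RsrnV94q3Cml2/TnhlSIBSXJyVYHeuyaa3bk6xBAVl/PnPoDx6QE9tcIFHfF+cbo2vuNuhbY9+ZHNqtHZguMB+O4uflJN1S2JvVpViunRasSldtGpmXrSJRoh1S2ljnmhDjGE8CBZe8ebCqmDDfY3ENTvKo3etYpVw2NNrbHtZblpxobZvnM6PQTp/jWhYXW1ZaGBEfDkqoW1Lp8uDe5RoVHVvO0pwqSZv1m4nESFZz+BslXNklWxiMzharlCHpW1q1b58Y6ZZQmKCwNWbiqtXPyxcsU1OdWhPTElqb2yiq7mmub6dhqKjWpOzLR5qcRpx8sq1ER2J3q6bkW5Qi45ZP1uNSz6NwJWT0M2xuaaTOnSLuMZ7t1dYKipPm1Byu55+M63CV4C1urqnu8rBpr3LZy6mPQM9aioq3PWjF1JxgXfM7sHtr8bcFy7aRzG4yOPg3Nzv49XwglTft25nsGtsSTfAWkKm3eGtNJ2mQHKMir+NwMd8hzgeLAcbUA9RqdzBxOrMQnpyHmtJsL9gycOINxJcTLd3ZuxkTLp9y3Gw4QPH3pWVlr2vMC2JaEew7+/WTWamPW2IlVsrWA8AhTgAGD1SBPPks/vgrMjZbnp3PWNgYKk3sLVDLxZIochdsdw2P14hNjUYdiNK6uyqtW52SzNxRnqA7uhwgGJGRRpDcAk05dKh1ev2fJ75XNnoRq9PcoM9eHWDWW2GZbtzU4KTLh11zruAyrdeeGxUL0BEMHdb7e+IkFxhd0KOfEaV9qtkgIwrBi1trNL/1eD215/fdGWTa314gXFpiX9lfXiKaoyRe6VvT0xuIBdJ3KNdzMd4iUJecFw8I31Mx99uaIttSlqXNmfV+8X1/cPJAHJAAG4sY4Mw2VaQ3XzCmXGfcoCMgYiXf3h6dohzgY1uVVN3Cx5x1+va2qfe1ROsysl7MK2Ti8RraJJyUnZ4J2M3HUVu/8zX8bPACTEkDzINQGMfnXdAuG5miYxuboFsfXiCjIx+hYNzYHl7FF9wOds5qRik/VTM8OjbUKK1c7yLZXWeeTZzpnQsADMbXuhI/8zg0T73O2CDOHhIP4JCoaNppaKKaXeKd3t/ind3lXRpZIxxNURfXn4rFhIhg9RS8u/ZuqfbdYW6bhxLSxEh45o6VpIWATMAYJYE7y6Tx3nDanaiXpGHWaNqjKF7dGqFd4B7gGmFqpiDY5GiVCd4nZlbIjyDh+6PldNfnV9BcQYkXgggULV4rd3S48vtj7ffDHlPK3FHtYh3mF9lZ5FdW5lWZYhhcHB3eYyDYG+RobicalSjRxKT4cGKAMKpltzQ1JbQ2inctAnv1db1w9rvjMPAiJmu0KnEiFTPMGOcl2ydvH+eq6KMbamEXYd/Z3J3hpN5YH96malWckh5Ew1M++fQJORuCC4LT0oPZRQVrXcxn8cywlM0tKVwjYtvqqJpi2CHSlWDWVp9poaDxMOkgpKebGiUWmKO"/>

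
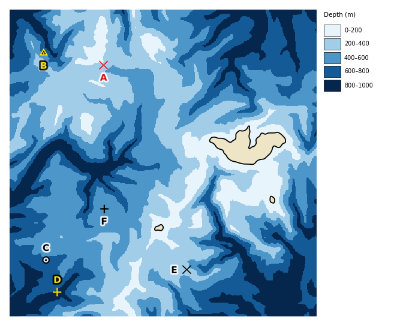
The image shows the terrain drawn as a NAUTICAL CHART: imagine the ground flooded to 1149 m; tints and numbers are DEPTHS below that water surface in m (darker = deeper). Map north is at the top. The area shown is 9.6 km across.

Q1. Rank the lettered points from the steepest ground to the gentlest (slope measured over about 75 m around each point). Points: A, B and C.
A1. B A C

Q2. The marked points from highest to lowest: E F D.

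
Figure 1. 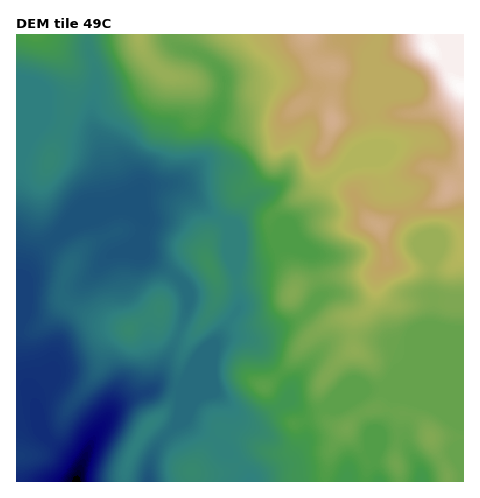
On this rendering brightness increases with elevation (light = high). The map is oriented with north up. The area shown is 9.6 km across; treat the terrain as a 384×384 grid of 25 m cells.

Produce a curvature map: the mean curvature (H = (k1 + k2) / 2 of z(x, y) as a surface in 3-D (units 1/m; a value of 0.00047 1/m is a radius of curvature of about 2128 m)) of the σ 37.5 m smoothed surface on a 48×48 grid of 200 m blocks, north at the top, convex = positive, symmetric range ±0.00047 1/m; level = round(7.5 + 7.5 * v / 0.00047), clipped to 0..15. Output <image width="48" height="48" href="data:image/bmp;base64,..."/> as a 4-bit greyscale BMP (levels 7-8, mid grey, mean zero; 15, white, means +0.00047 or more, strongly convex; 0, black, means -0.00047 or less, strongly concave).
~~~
<image width="48" height="48" href="data:image/bmp;base64,Qk32BAAAAAAAAHYAAAAoAAAAMAAAADAAAAABAAQAAAAAAIAEAAATCwAAEwsAABAAAAAAAAAAAAAAABEREQAiIiIAMzMzAERERABVVVUAZmZmAHd3dwCIiIgAmZmZAKqqqgC7u7sAzMzMAN3d3QDu7u4A////AIZVVTSc77IHu6qYiXRXu3i7ZHswrFA855mZhkJa38MI3LqIiGRGiGaLc2t4/lBMtaq8p1Imv/YGyqqGZmirl1ecg3pY+iObV5mZiGMUjfsTqIqGdXzamGaslpZzxinZR4dmmmQyWv9haHiHd4lhOXRYmqRzpl36d4dmu3RCJs/FNGaJh3UinpR5vqFTplvqd4dmvIVSFK/+Vjeqh1RI/5ernLZWmHqVV4dmradjEnvfpWbLhSNXiGaGRqzJmpdWd4dme8lkM0Q51XR3QjjKQkmVdkiod2Z3d4d3Z8yERmMByHdhBJ/9QkzlR3R3d3d3d3d3ZY3IRYgwmXdwXP/9Yjr8JXN3d3d3d3d3ZVnbY1iDi2dwr/2rpiXfkRWnZ3eId3d3ZUe6dniEbkdwndlWvGJcyHvHZ3d3iHd3ZVioaLqWPYRxeqUSn7Qmve2meHd4h3h2VGmoabiKN+IzVnMjfvlDa8lVeHd3d4mXQ3qoncZ9Yt4wVlREWd2UR3VEZnd3d3moVIqYrth8kX/EWJh1RHvaeIdTVTZ2VXaJiKqIm7mLshz5RHiHZTSu7dyFh1RGiHVpupiIhnms1QbtchNr3GE626yozsmKunVquXeJdUe91hKtoxNc/7IjMBnIeIh3dnZZuGZ4dla9pCGes0dp39YyACroEAEjQ3ZXuWVniHaKYgS/o2mYrdmZiL77ZmQ3lnZWq4ZWiHVmU1n/YUd4i6ibq+/+7/t9+nZnm6dmd2VFZ5z9BgeZiHRVImi//rVV23d3eqh2ZnZFm7zZBwradlQhAABvxQNyfHd3Z5qId3dWrLq5Jwjqd2MzMhKfkQd1PHiHZWiJmYdmiIm8Rwj5d0ia39vfgQFBO2iXV2ZnmYdlVoqpVAr5ZFrO////x0IASmeZZXd3d3dmZ5hkUyr8QTRUNb/K7suHd2eadWd3d3doiIU2q1Sty2IQKNpUec//tXiqdVZ3d3d4iGRpvZIBn/p3r+YzREav6HirhVZ3d3ZnZlV5q6cgBbuYr+hmVCE76Hirp2Z3eHZmVFZ5qGaZAIxzOLqoipZatnerqYd3iGVodVVplBKfMJ+lIzVVe+65d3abqZdnhmVGhkMlQATfcF/7Q3ZkRqy2WnaKqYdnhVVlZ0IBNGjf437/cUd3RGhjOnZ5mIdmZlfai6lWy5ee6ESvkyNERFUxOXdniYZWZkbbnf+p23esyUBf2GZVVEQibXd2iZVYhTi5Z7yFiGae2nFv+6qJqqhUj3h2iZZpdHuoZWdjRnVr/aVut3dr//2Xi3h2iZdoVryYdnh0JpdXztlqllZ0d3epm3d2eIdWR8qJmJulJ8plerlpp1d3ZBBJvndjZ4dENqiLy87WFLp1RGdnhkd3d2A8/DIkeKgyN5it7e6jAnd3VGmIulZ3cwBexkVoq7cSaavduqlAFGZnZou73GV1M0Wth1ibuoQEms7ZQzEBV4iGeJmIqVVoiK76d4vLqWAYqu+jEiI3mZqniqhlaHRUid/md5u5mnA5mf9wOJnP25qGiquVV5hRSLt2dw=="/>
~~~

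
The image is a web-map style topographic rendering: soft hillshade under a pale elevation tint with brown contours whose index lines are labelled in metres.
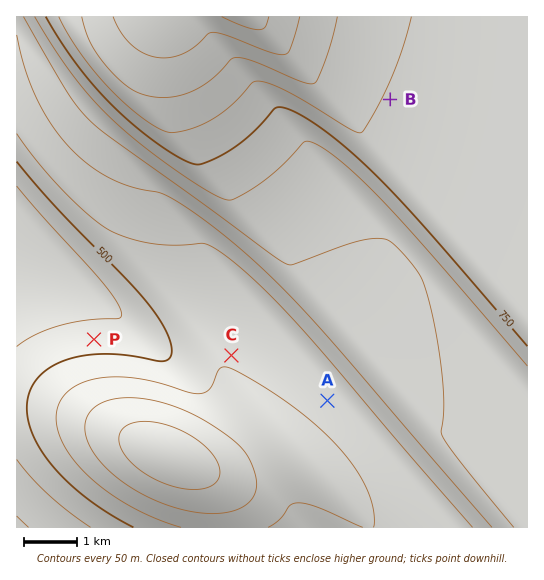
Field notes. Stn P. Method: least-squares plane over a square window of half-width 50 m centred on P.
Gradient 5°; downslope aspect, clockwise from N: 357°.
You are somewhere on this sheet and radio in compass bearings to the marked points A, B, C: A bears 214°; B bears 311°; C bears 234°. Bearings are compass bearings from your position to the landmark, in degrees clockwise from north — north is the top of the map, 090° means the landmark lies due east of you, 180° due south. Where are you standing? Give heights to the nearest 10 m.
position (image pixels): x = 478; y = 176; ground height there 790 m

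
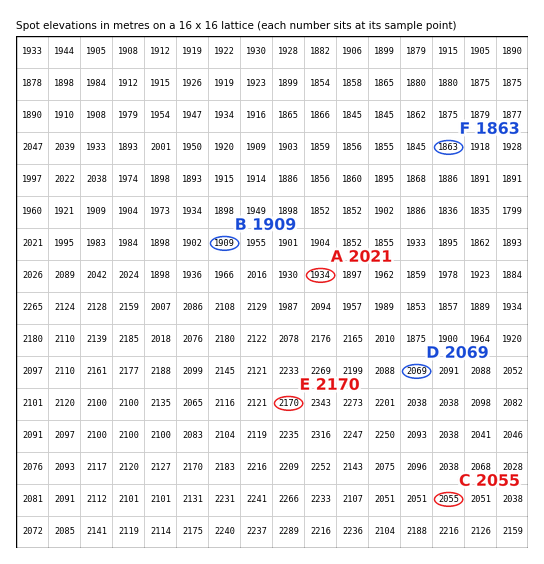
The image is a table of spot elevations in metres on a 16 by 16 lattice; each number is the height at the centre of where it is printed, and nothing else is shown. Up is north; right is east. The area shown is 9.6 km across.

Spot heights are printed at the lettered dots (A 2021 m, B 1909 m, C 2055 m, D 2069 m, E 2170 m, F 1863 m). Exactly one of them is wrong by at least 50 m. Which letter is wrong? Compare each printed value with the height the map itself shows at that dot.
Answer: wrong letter A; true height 1934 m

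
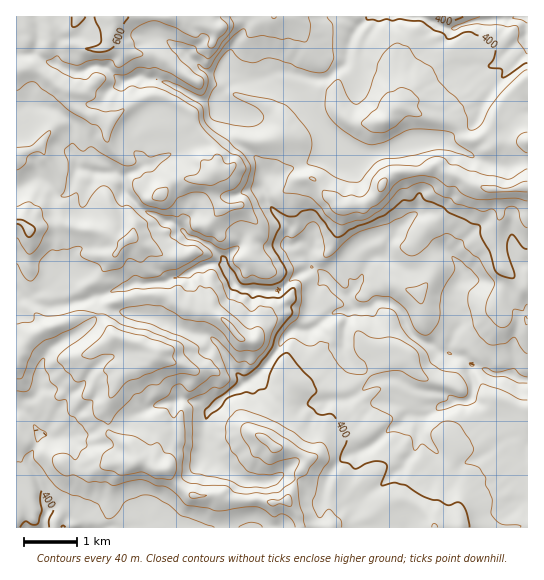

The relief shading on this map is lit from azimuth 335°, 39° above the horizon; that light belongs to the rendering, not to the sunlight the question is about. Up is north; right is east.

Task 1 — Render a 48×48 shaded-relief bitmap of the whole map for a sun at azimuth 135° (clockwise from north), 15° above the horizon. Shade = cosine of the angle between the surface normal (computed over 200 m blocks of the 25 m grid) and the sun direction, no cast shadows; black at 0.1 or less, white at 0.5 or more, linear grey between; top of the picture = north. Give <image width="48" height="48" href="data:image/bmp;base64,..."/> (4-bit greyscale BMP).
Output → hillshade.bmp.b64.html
<image width="48" height="48" href="data:image/bmp;base64,Qk32BAAAAAAAAHYAAAAoAAAAMAAAADAAAAABAAQAAAAAAIAEAAATCwAAEwsAABAAAAAAAAAAAAAAABEREQAiIiIAMzMzAERERABVVVUAZmZmAHd3dwCIiIgAmZmZAKqqqgC7u7sAzMzMAN3d3QDu7u4A////AIpzdmZ3ZmZniJqZiZh3VHdnd2VEVohmVXmEZmZ3dmZnmZqqiIqIZWZWd2VFVXh2ZWiGZ3d4h3dmeIh2VEipZndlVmVVRXd3dmd2d4iKqZl1MzRCEAKadnZ2VVVVVWdmd3d1d3may5q4MhJFVSBqlmZndVZlZWZ3ZoZVZlZ3moe8hERWiqVayWVFd1VmZmZnZoZDRTNFVmV8tlVVeLpWq4ZEV3VmZ3ZmdpdDNDM0RVZ6t1VVVnhkaJh1RXZWZnd2d5dVRERERVZ6uEMzNFVUR3eIZFVFZmZ3d3dmZlVmVFZpuEIiI0VlVmZXhlUyRmZmZ2d2VlaJhkVXqUEiNEZmVWZlZ3ZSI0ZnZmZnVVR7qYdmqnMjRFZ3ZVVmZnd2RDRWVadVZFVZupu4rMpDNFaIh2Zmd3eIiFM1VNplZlVXq7vKrc23MkZ3dmZmd3d3eGM0Rtt1Z3VFebzKiqq7ojZmZmVmd3h1RWVmZsxzRXdVVoqpdoea+RVmZmVmZ3h1RXZ4dpykEkZ3ZVaIdmeK72JVZ2VmZVaHZWeIdli6UhFGRDI1Z2Znv+RERmRVVVaIdmZ5hjRpp0ASISI1d3ZVWvx1NGRERlaahkVplkMjV3Q0Q0VniGZVNr+3ZFQzRmaJhkRnh1VUM0VXd3d2ZmVUM2zIZmVURmWJhkNXiGZmZnZFZmZlVWZEMhbJZnZ4ZmaKhTI2eGdmZnmHVVQzNHhoiXN5ZnZWZlV6lkM1Zmh2ZleamImWMmdnu9t3dmdlVVVpp1RGdmiXZmaLqZq9yGVWiJqWeHd1VWZXiGVGd2modmVpuZd3rLk0eIiGWqd3VWd3d2VWd2rJiHZViYdjWZqEi6mHN8p2ZVeZhlVnd3i5d2ZlWIZ2V6qni9qoRs7IdjWJl2RodmaHZVRVRYiGVpqpiaqpZr/+uVNXh3ZYdUV2VURVVpq5ZFiqmImpZYvf/aZWeImIhSRmZlRmVWvbhmZ4l3iYZFVr/sl4eJq7uDRXZlRXRDWbqZq6hkaHVEMU39uHh3eIiIZndlVWUzJGeJvftkNGZUMAXNyndkQzEbl3h2dndUM0NGetyGVEVVUwA2Z3VTMzIJmYh3eIh2VDMkRZuXd2VmZTERECREVmZVaJh3aId2ZlQzRWiIiIdmZ4dUQhNWZ3ZkRpl2aJdmZmZURFVWeIdmd5uod2VUVmQlVHh3Z6hmZmd1REM0ZnZmZnvbmYd0FGU2VVd2ZYmGZmiXVVVEVmVVQyaqmId3IWdnZmZ3ZEeIdlapZmZVVmVVUhJYh2ZnUDd4d3d4lzNFVWi5ZWVVZmVGYxJFZ2ZmYgV5hmVVinQ0VmjMdlVVZmVFZDI0ZmZmZQBIhmZkSLqXd3esdnd2Z3hlZUNFVndmZkAFZ2aKl5u5h3aepniHd4mXVURVVmd3dmQHZ4d4mpmHd3eP93iId3iYVURWZmZ3d3ZYdndmZ6mGZ4h8+3iIh4iIZURFZlNGZnh3dmZ2VqupiIh37oeJiIiIdUM0VmYyMzaHdmV3VZu6mpiIrIaJmZh3lkMzNDiEISJQ=="/>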